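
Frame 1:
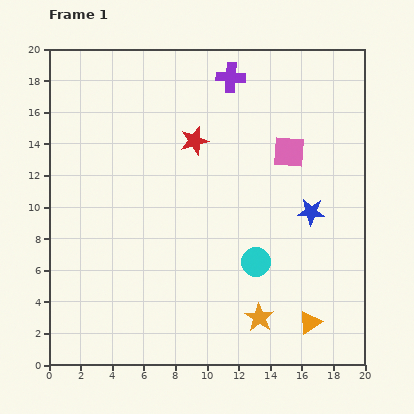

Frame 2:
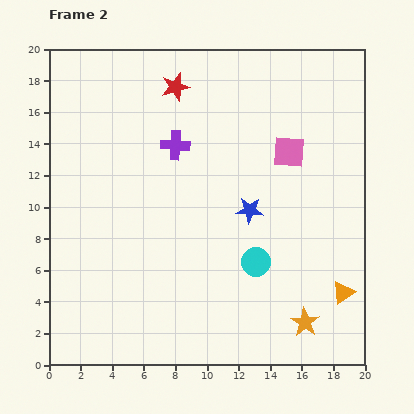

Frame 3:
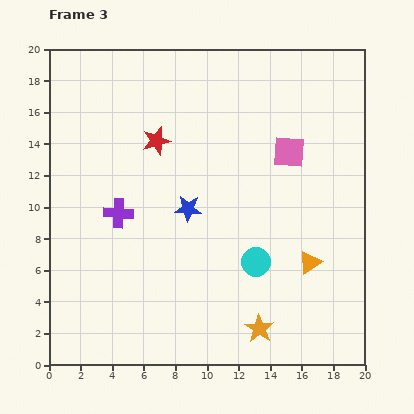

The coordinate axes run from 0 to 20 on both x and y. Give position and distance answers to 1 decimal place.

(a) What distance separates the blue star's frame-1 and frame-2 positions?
3.9

The blue star moved from (16.6, 9.7) to (12.7, 9.8), a distance of √(3.9² + 0.1²) ≈ 3.9.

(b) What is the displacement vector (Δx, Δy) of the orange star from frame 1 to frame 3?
(0.0, -0.7)

The orange star was at (13.3, 3.0) in frame 1 and (13.3, 2.3) in frame 3.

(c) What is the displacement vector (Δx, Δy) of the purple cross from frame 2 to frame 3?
(-3.6, -4.3)

The purple cross was at (8.0, 13.9) in frame 2 and (4.4, 9.6) in frame 3.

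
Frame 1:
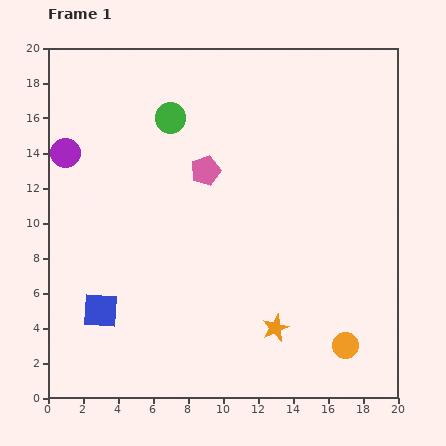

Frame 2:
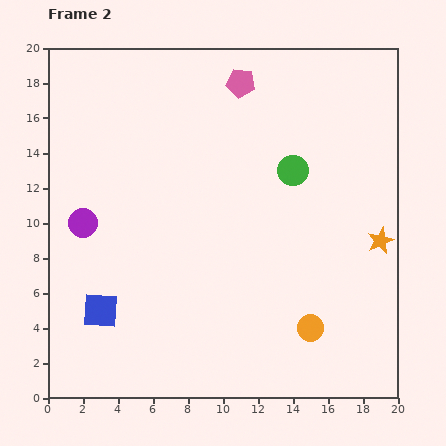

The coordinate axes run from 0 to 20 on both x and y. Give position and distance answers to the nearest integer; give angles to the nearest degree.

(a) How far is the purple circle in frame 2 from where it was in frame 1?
4

The purple circle moved from (1, 14) to (2, 10), a distance of √(1² + 4²) ≈ 4.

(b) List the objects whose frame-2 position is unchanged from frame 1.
the blue square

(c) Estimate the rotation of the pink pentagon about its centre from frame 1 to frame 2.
27° clockwise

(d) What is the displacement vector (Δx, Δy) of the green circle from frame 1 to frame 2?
(7, -3)

The green circle was at (7, 16) in frame 1 and (14, 13) in frame 2.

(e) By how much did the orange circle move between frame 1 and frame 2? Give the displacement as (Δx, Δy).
(-2, 1)

The orange circle was at (17, 3) in frame 1 and (15, 4) in frame 2.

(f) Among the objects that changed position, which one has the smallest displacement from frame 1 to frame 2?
the orange circle

(moved 2)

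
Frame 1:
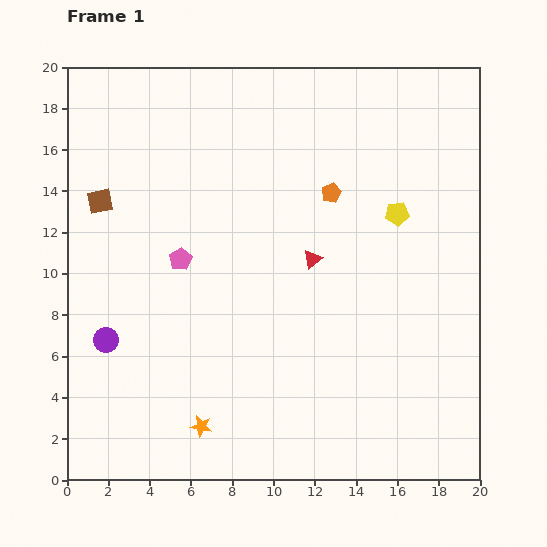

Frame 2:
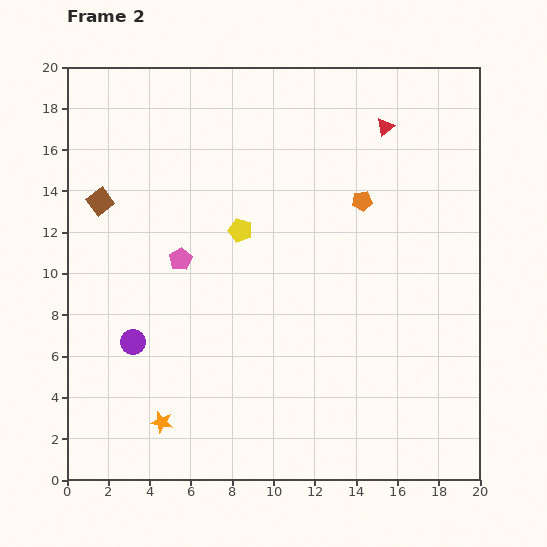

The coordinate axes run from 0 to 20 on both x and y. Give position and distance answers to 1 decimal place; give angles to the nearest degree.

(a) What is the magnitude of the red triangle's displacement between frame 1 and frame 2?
7.3

The red triangle moved from (11.9, 10.7) to (15.4, 17.1), a distance of √(3.5² + 6.4²) ≈ 7.3.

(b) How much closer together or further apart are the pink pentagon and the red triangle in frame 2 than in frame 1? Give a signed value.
+5.4

Distance in frame 1: 6.4. Distance in frame 2: 11.8.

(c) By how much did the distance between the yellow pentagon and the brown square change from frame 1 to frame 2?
-7.5

Distance in frame 1: 14.4. Distance in frame 2: 6.9.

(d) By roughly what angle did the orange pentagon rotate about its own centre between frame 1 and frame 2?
16° clockwise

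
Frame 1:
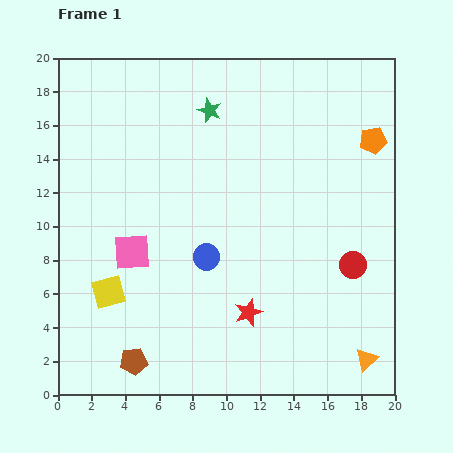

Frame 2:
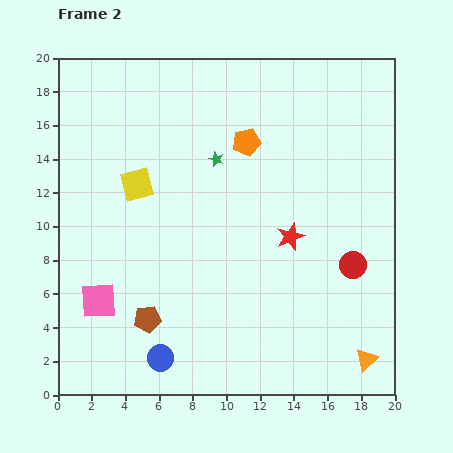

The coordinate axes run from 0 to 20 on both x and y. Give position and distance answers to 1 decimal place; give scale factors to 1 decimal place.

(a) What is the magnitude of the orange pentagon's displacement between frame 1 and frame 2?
7.5

The orange pentagon moved from (18.7, 15.1) to (11.2, 15.0), a distance of √(7.5² + 0.1²) ≈ 7.5.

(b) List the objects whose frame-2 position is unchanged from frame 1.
the orange triangle, the red circle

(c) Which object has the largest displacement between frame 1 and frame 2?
the orange pentagon

(moved 7.5; next 6.6)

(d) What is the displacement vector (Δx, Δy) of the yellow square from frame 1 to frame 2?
(1.7, 6.4)

The yellow square was at (3.0, 6.1) in frame 1 and (4.7, 12.5) in frame 2.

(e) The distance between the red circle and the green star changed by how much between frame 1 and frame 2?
-2.2

Distance in frame 1: 12.5. Distance in frame 2: 10.3.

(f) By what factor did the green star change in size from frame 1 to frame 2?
0.6×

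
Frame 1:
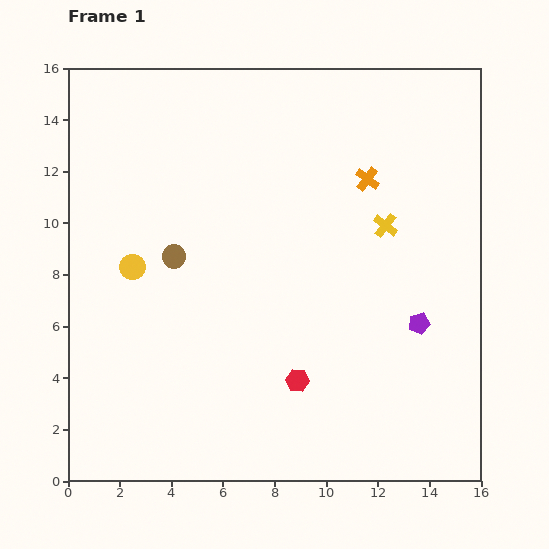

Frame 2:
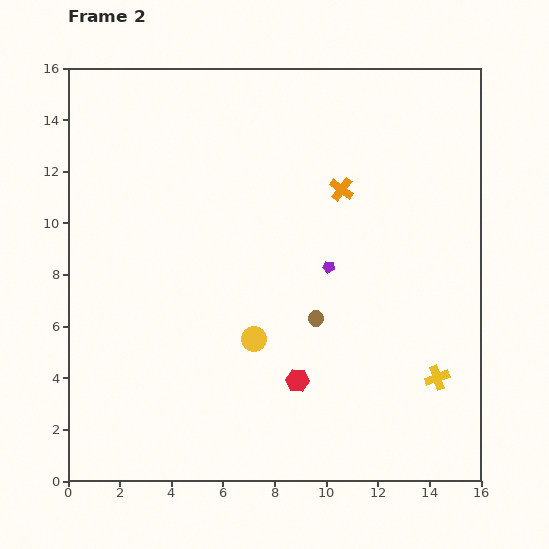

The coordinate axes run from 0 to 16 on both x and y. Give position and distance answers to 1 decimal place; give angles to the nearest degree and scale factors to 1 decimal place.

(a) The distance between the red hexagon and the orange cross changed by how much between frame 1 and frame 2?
-0.7

Distance in frame 1: 8.3. Distance in frame 2: 7.6.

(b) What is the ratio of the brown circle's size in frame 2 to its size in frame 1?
0.7×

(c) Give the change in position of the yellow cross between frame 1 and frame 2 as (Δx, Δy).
(2.0, -5.9)

The yellow cross was at (12.3, 9.9) in frame 1 and (14.3, 4.0) in frame 2.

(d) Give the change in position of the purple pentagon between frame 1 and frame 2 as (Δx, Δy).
(-3.5, 2.2)

The purple pentagon was at (13.6, 6.1) in frame 1 and (10.1, 8.3) in frame 2.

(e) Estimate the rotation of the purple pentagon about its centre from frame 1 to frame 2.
23° clockwise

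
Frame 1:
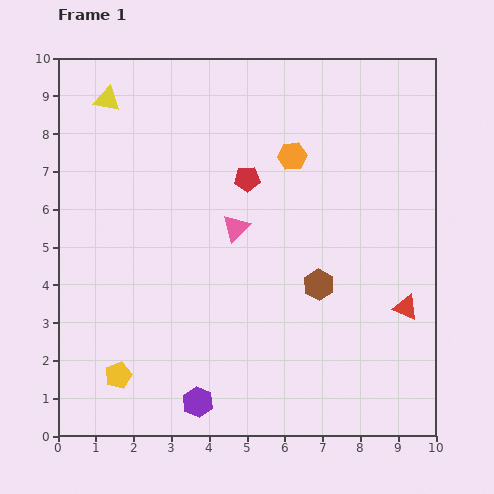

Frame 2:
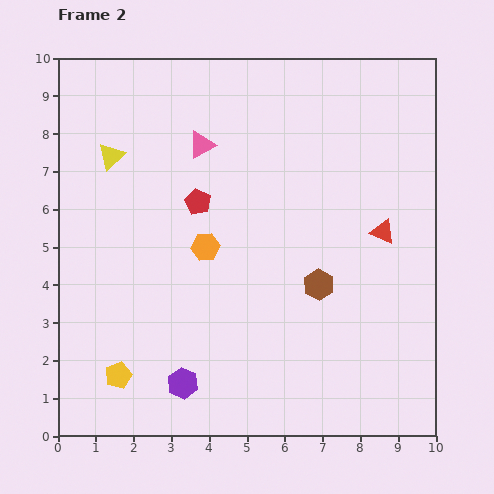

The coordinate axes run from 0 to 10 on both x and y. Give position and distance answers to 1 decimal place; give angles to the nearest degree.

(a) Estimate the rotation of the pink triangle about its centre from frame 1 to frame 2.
16° clockwise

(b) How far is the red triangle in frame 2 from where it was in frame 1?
2.1

The red triangle moved from (9.2, 3.4) to (8.6, 5.4), a distance of √(0.6² + 2.0²) ≈ 2.1.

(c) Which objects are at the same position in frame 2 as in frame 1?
the brown hexagon, the yellow pentagon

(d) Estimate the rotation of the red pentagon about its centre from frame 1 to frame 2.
29° clockwise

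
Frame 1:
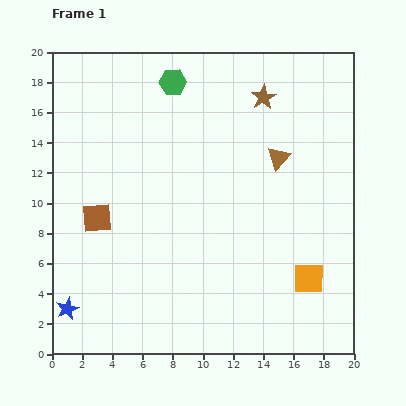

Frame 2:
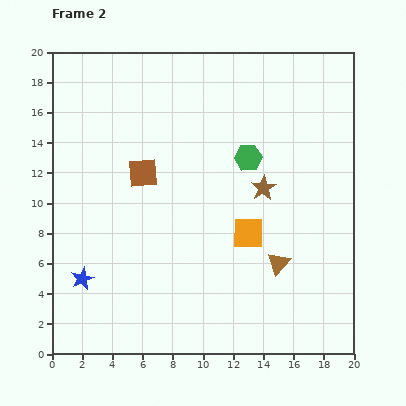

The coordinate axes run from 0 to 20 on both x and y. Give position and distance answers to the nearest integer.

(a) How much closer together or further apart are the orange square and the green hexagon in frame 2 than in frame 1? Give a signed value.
-11

Distance in frame 1: 16. Distance in frame 2: 5.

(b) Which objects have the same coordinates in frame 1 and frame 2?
none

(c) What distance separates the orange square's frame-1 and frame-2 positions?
5

The orange square moved from (17, 5) to (13, 8), a distance of √(4² + 3²) ≈ 5.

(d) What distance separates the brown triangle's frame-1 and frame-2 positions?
7

The brown triangle moved from (15, 13) to (15, 6), a distance of √(0² + 7²) ≈ 7.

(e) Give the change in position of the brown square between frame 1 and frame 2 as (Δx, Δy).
(3, 3)

The brown square was at (3, 9) in frame 1 and (6, 12) in frame 2.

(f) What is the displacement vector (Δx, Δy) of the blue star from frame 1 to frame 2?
(1, 2)

The blue star was at (1, 3) in frame 1 and (2, 5) in frame 2.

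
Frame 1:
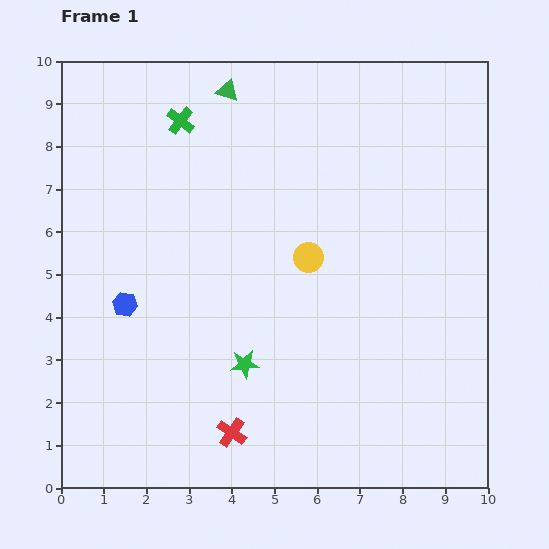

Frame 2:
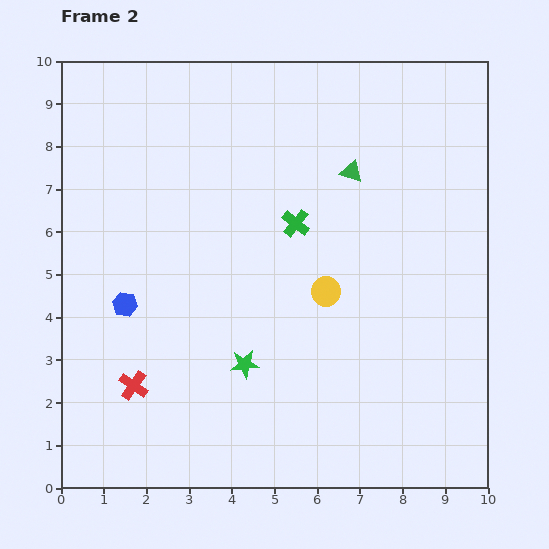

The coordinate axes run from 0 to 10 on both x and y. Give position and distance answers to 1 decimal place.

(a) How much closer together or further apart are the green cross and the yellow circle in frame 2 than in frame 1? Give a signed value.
-2.7

Distance in frame 1: 4.4. Distance in frame 2: 1.7.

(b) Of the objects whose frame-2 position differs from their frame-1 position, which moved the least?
the yellow circle

(moved 0.9)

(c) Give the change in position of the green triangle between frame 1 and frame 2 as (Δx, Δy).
(2.9, -1.9)

The green triangle was at (3.9, 9.3) in frame 1 and (6.8, 7.4) in frame 2.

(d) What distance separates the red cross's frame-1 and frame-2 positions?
2.5

The red cross moved from (4.0, 1.3) to (1.7, 2.4), a distance of √(2.3² + 1.1²) ≈ 2.5.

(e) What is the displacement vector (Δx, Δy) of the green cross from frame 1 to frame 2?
(2.7, -2.4)

The green cross was at (2.8, 8.6) in frame 1 and (5.5, 6.2) in frame 2.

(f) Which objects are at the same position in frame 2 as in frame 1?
the green star, the blue hexagon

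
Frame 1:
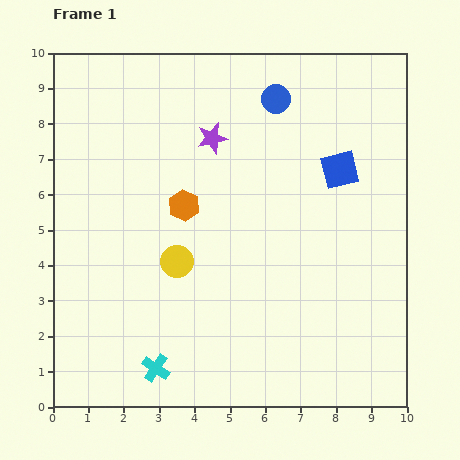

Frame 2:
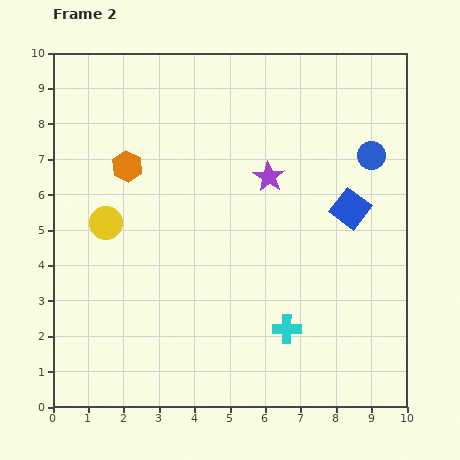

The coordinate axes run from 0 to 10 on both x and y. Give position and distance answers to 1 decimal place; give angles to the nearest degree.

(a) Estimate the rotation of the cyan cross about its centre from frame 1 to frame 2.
33° counter-clockwise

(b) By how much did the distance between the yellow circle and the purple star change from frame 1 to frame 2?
+1.2

Distance in frame 1: 3.6. Distance in frame 2: 4.8.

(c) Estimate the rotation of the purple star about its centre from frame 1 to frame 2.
26° counter-clockwise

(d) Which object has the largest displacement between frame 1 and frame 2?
the cyan cross

(moved 3.9; next 3.1)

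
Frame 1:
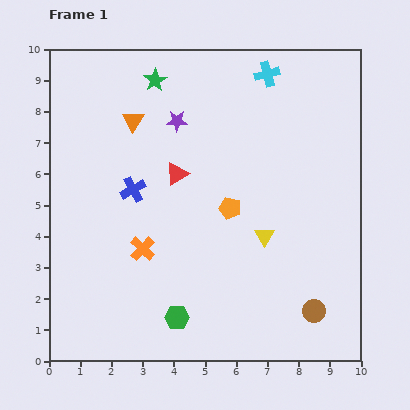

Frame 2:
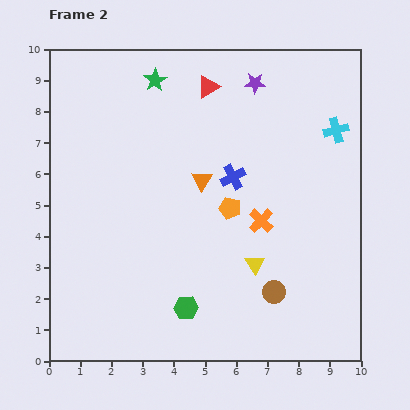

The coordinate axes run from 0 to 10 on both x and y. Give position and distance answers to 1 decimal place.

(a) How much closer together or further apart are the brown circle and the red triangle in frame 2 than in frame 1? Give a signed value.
+0.7

Distance in frame 1: 6.2. Distance in frame 2: 6.9.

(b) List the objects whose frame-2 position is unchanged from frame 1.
the green star, the orange pentagon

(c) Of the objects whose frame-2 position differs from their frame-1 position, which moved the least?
the green hexagon

(moved 0.4)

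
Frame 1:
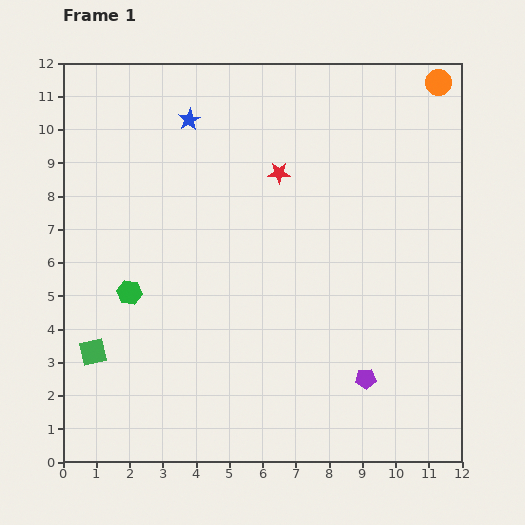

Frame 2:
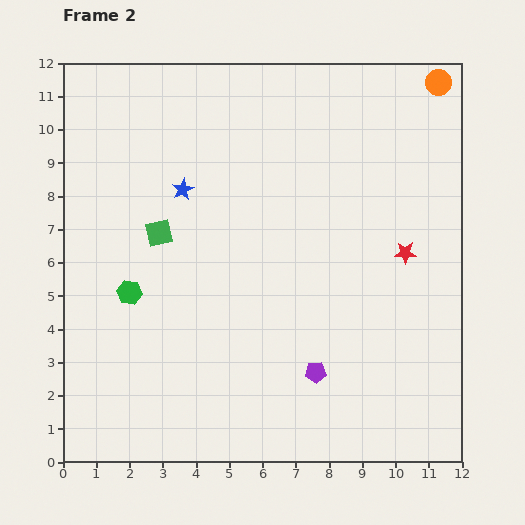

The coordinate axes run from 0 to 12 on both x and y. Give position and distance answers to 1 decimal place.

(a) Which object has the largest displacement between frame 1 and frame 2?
the red star

(moved 4.5; next 4.1)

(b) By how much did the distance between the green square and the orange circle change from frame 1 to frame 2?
-3.7

Distance in frame 1: 13.2. Distance in frame 2: 9.5.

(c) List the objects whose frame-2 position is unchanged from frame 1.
the green hexagon, the orange circle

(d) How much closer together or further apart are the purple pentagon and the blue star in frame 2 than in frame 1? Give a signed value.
-2.6

Distance in frame 1: 9.4. Distance in frame 2: 6.8.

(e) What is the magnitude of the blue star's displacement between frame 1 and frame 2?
2.1

The blue star moved from (3.8, 10.3) to (3.6, 8.2), a distance of √(0.2² + 2.1²) ≈ 2.1.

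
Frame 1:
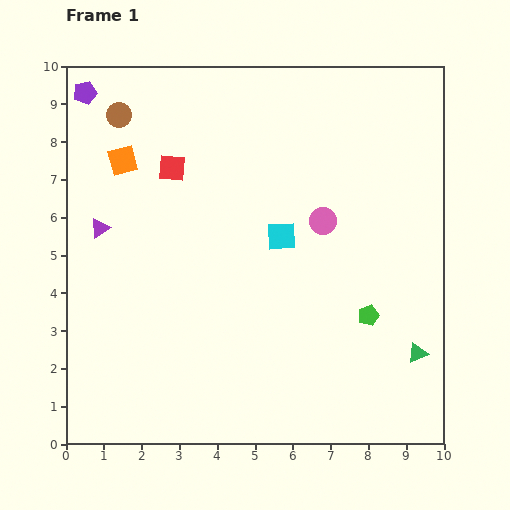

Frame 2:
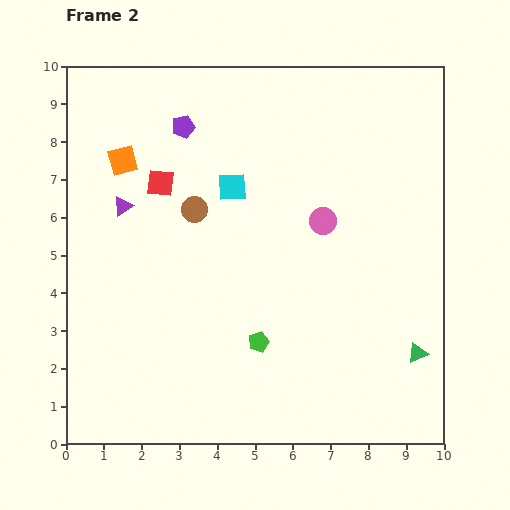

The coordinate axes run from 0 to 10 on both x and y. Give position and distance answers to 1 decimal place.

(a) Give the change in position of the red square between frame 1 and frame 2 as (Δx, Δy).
(-0.3, -0.4)

The red square was at (2.8, 7.3) in frame 1 and (2.5, 6.9) in frame 2.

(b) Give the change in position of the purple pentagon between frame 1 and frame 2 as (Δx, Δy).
(2.6, -0.9)

The purple pentagon was at (0.5, 9.3) in frame 1 and (3.1, 8.4) in frame 2.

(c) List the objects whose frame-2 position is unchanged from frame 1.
the pink circle, the green triangle, the orange square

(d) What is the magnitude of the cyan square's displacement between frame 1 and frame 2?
1.8

The cyan square moved from (5.7, 5.5) to (4.4, 6.8), a distance of √(1.3² + 1.3²) ≈ 1.8.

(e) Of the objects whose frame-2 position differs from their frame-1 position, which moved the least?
the red square

(moved 0.5)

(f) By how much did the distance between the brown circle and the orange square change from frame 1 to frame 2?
+1.1

Distance in frame 1: 1.2. Distance in frame 2: 2.3.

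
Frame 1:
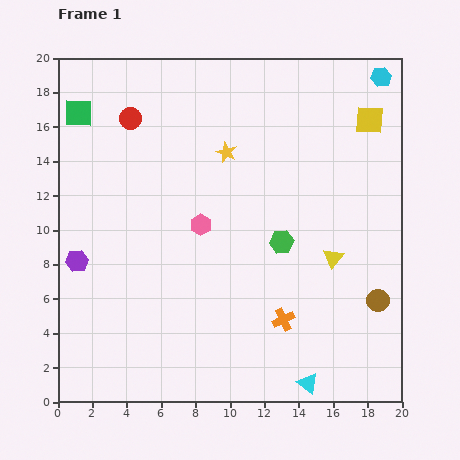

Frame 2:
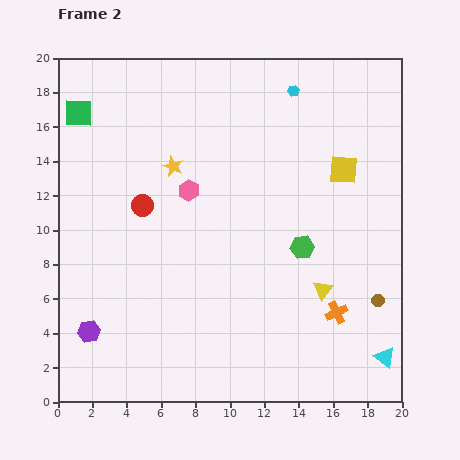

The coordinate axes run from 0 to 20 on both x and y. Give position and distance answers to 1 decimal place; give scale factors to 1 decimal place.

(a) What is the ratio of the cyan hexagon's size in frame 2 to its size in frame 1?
0.6×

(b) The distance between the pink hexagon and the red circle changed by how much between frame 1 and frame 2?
-4.6

Distance in frame 1: 7.4. Distance in frame 2: 2.8.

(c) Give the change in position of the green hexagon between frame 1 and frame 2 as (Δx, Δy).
(1.2, -0.3)

The green hexagon was at (13.0, 9.3) in frame 1 and (14.2, 9.0) in frame 2.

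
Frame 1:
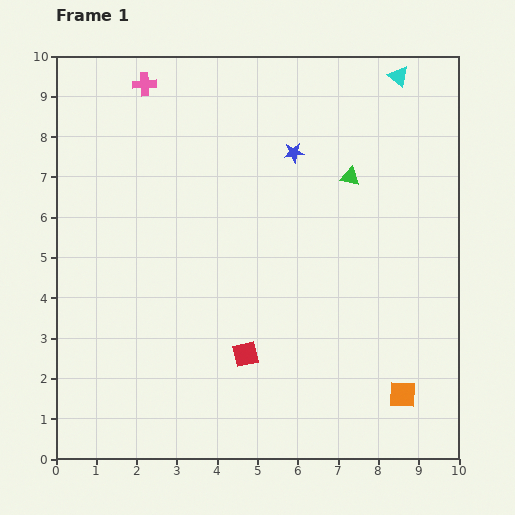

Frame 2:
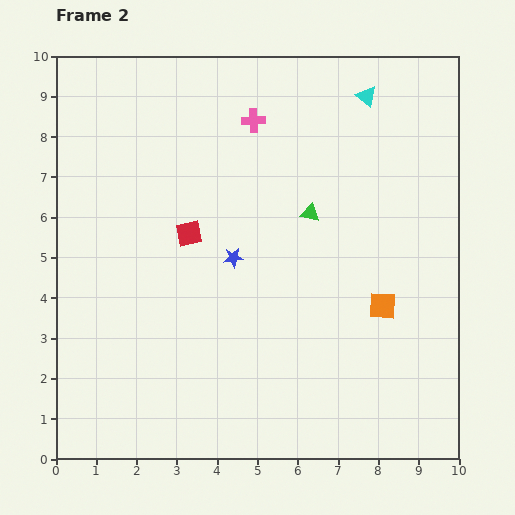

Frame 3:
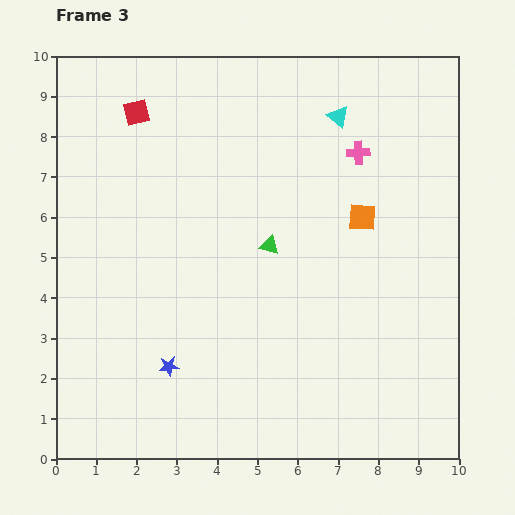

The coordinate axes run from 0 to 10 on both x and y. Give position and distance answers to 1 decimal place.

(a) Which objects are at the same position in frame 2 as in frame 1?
none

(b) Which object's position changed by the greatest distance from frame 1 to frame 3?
the red square

(moved 6.6; next 6.1)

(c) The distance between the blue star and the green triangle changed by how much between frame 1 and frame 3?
+2.4

Distance in frame 1: 1.5. Distance in frame 3: 3.9.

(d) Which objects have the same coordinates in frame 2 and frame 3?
none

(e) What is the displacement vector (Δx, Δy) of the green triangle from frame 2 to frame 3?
(-1.0, -0.8)

The green triangle was at (6.3, 6.1) in frame 2 and (5.3, 5.3) in frame 3.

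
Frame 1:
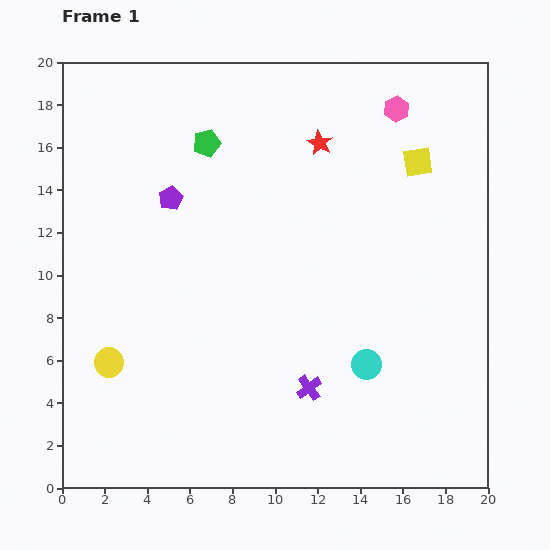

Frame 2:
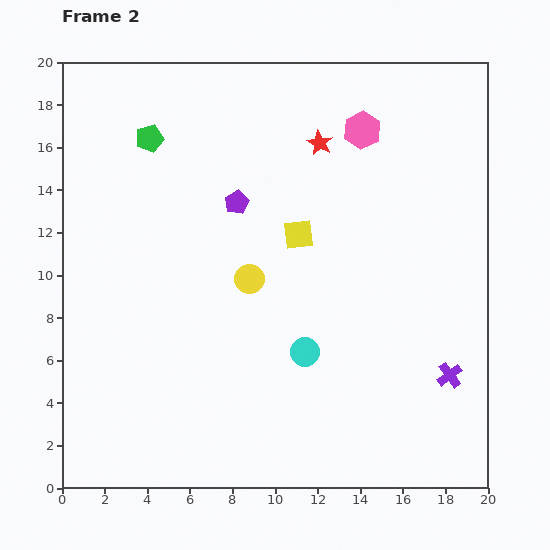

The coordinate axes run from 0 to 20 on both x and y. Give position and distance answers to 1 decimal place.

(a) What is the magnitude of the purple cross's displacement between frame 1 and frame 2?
6.6

The purple cross moved from (11.6, 4.7) to (18.2, 5.3), a distance of √(6.6² + 0.6²) ≈ 6.6.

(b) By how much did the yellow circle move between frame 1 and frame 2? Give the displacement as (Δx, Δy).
(6.6, 3.9)

The yellow circle was at (2.2, 5.9) in frame 1 and (8.8, 9.8) in frame 2.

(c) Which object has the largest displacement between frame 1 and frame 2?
the yellow circle

(moved 7.7; next 6.6)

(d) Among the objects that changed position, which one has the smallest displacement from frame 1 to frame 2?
the pink hexagon

(moved 1.9)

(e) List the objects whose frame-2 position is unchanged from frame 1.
the red star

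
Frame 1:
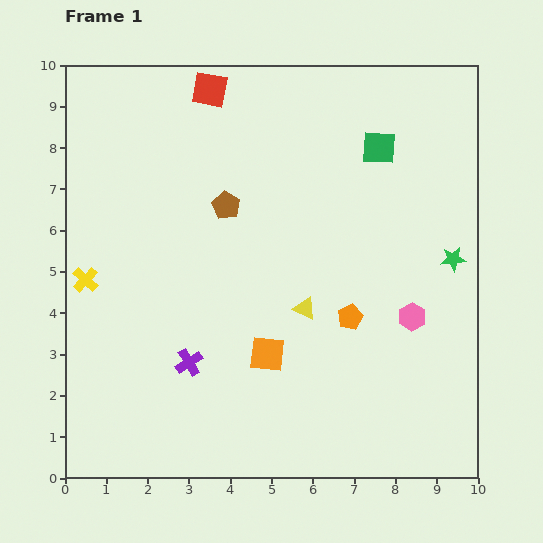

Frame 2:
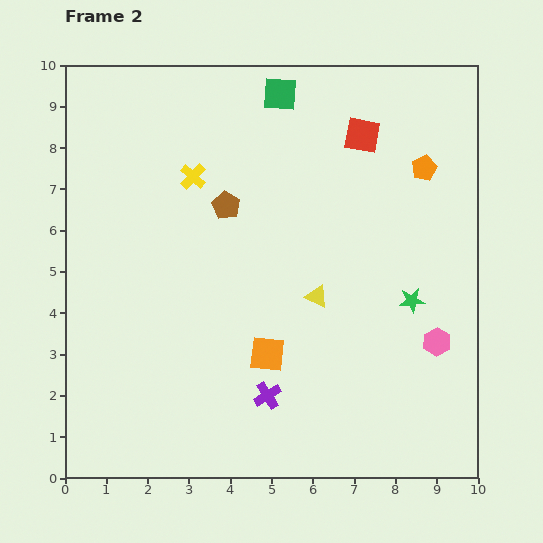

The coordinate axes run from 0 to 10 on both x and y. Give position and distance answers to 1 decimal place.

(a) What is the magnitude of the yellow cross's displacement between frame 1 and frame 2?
3.6

The yellow cross moved from (0.5, 4.8) to (3.1, 7.3), a distance of √(2.6² + 2.5²) ≈ 3.6.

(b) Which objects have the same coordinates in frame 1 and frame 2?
the orange square, the brown pentagon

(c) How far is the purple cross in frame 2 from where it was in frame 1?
2.1

The purple cross moved from (3.0, 2.8) to (4.9, 2.0), a distance of √(1.9² + 0.8²) ≈ 2.1.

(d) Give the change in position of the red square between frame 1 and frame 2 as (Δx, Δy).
(3.7, -1.1)

The red square was at (3.5, 9.4) in frame 1 and (7.2, 8.3) in frame 2.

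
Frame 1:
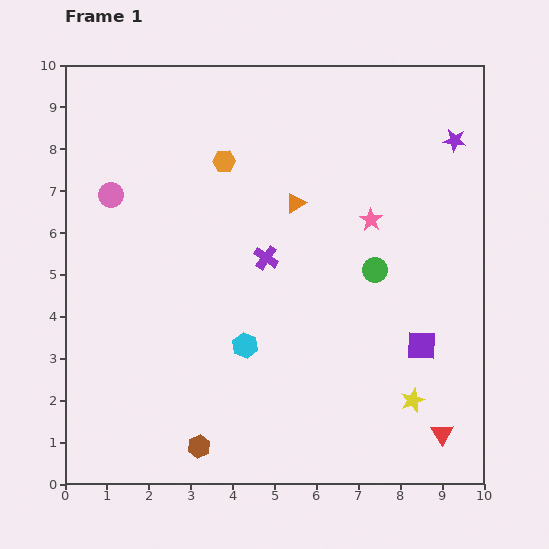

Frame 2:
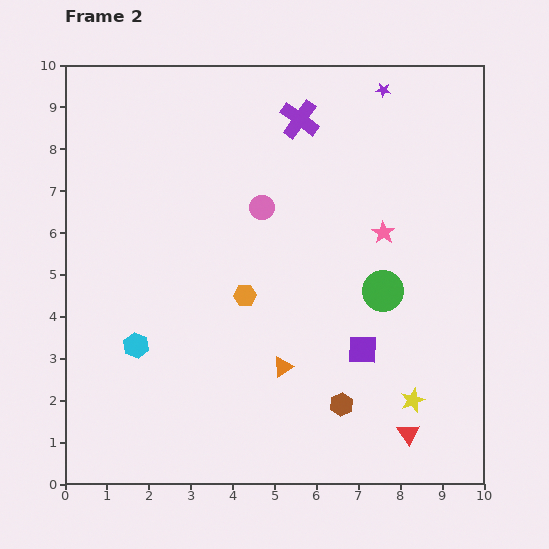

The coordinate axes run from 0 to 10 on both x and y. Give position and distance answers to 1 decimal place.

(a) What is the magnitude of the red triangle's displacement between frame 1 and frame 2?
0.8

The red triangle moved from (9.0, 1.2) to (8.2, 1.2), a distance of √(0.8² + 0.0²) ≈ 0.8.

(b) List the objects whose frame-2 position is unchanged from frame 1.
the yellow star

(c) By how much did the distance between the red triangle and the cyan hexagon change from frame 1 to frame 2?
+1.7

Distance in frame 1: 5.1. Distance in frame 2: 6.8.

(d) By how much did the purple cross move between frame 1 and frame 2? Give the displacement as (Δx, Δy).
(0.8, 3.3)

The purple cross was at (4.8, 5.4) in frame 1 and (5.6, 8.7) in frame 2.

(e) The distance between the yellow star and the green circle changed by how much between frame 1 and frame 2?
-0.5

Distance in frame 1: 3.2. Distance in frame 2: 2.7.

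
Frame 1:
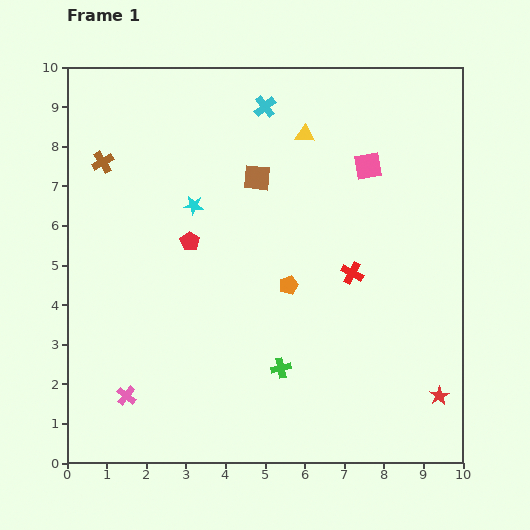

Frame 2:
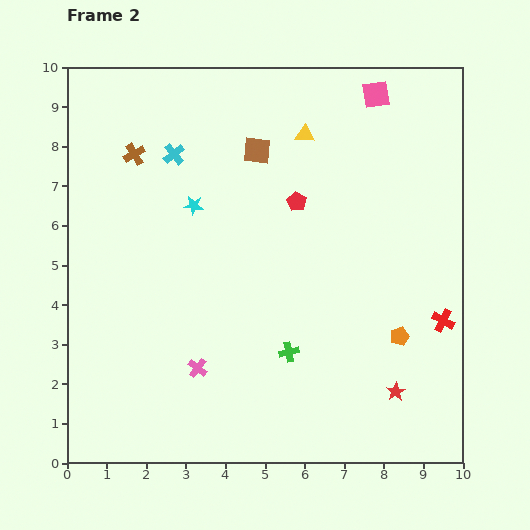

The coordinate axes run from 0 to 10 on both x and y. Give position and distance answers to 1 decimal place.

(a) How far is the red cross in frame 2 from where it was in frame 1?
2.6

The red cross moved from (7.2, 4.8) to (9.5, 3.6), a distance of √(2.3² + 1.2²) ≈ 2.6.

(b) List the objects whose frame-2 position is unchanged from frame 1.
the yellow triangle, the cyan star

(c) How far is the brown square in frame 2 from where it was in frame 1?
0.7

The brown square moved from (4.8, 7.2) to (4.8, 7.9), a distance of √(0.0² + 0.7²) ≈ 0.7.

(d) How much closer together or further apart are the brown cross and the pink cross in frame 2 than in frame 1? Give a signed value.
-0.3

Distance in frame 1: 5.9. Distance in frame 2: 5.6.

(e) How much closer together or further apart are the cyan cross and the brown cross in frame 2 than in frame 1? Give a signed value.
-3.3

Distance in frame 1: 4.3. Distance in frame 2: 1.0.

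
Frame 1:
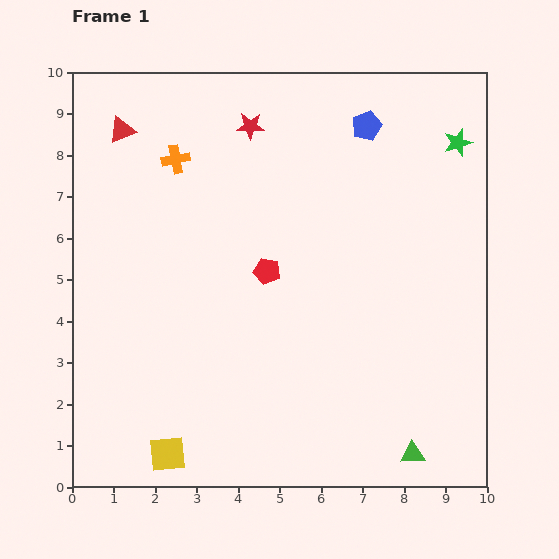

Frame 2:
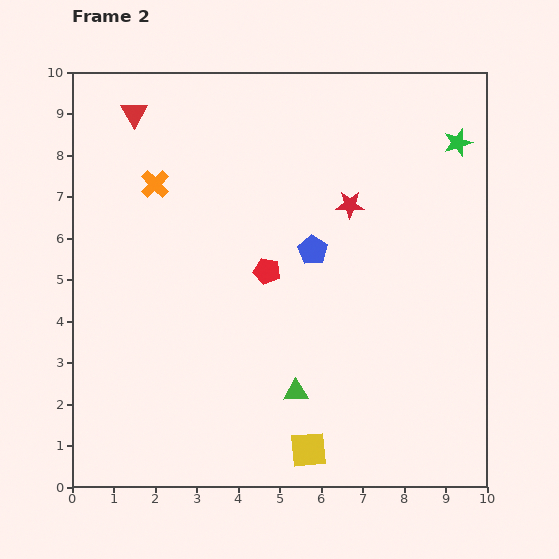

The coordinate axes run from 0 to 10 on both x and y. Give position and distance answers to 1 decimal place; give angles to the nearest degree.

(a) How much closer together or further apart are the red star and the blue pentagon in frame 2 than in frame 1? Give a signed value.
-1.4

Distance in frame 1: 2.8. Distance in frame 2: 1.4.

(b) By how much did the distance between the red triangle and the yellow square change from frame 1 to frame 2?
+1.2

Distance in frame 1: 7.9. Distance in frame 2: 9.1.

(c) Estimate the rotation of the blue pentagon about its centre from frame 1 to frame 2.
16° counter-clockwise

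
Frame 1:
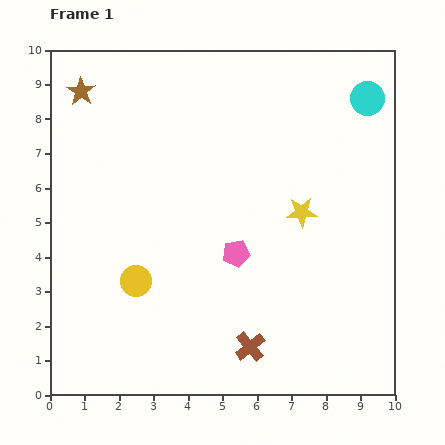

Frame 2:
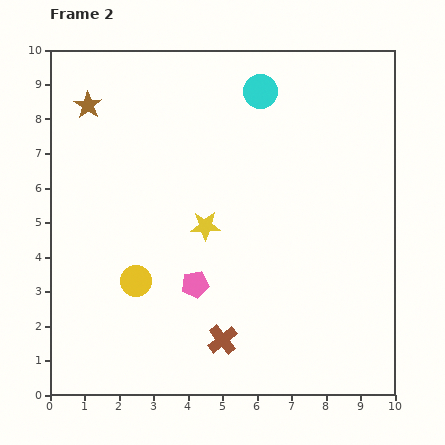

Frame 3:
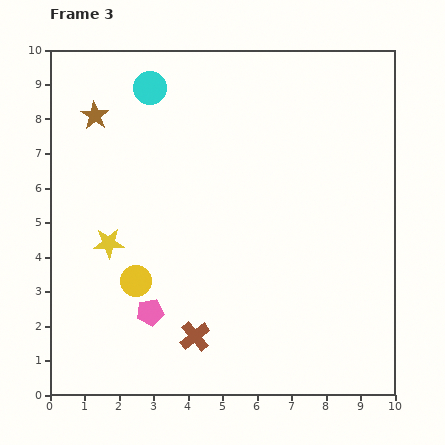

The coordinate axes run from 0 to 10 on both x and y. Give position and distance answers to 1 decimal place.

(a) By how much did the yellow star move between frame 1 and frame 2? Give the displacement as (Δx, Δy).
(-2.8, -0.4)

The yellow star was at (7.3, 5.3) in frame 1 and (4.5, 4.9) in frame 2.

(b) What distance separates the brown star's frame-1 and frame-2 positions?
0.4

The brown star moved from (0.9, 8.8) to (1.1, 8.4), a distance of √(0.2² + 0.4²) ≈ 0.4.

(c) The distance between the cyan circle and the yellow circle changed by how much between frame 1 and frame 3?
-2.9

Distance in frame 1: 8.5. Distance in frame 3: 5.6.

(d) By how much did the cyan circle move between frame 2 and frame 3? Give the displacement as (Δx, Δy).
(-3.2, 0.1)

The cyan circle was at (6.1, 8.8) in frame 2 and (2.9, 8.9) in frame 3.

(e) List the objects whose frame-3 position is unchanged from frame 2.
the yellow circle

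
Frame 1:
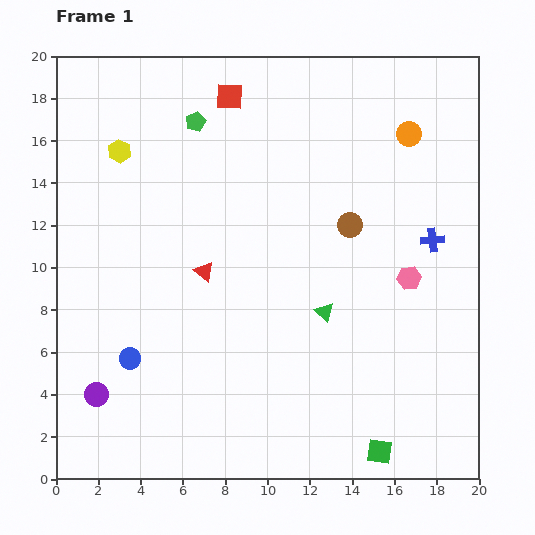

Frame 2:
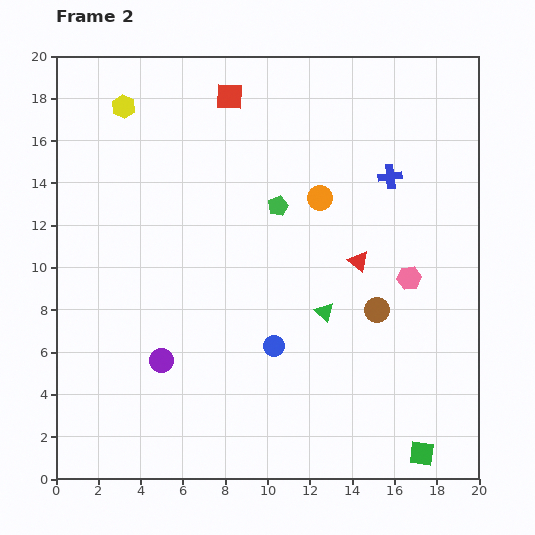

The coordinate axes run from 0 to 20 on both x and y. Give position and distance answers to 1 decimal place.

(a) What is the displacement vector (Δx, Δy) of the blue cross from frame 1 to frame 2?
(-2.0, 3.0)

The blue cross was at (17.8, 11.3) in frame 1 and (15.8, 14.3) in frame 2.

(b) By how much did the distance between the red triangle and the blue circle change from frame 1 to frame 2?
+0.3

Distance in frame 1: 5.4. Distance in frame 2: 5.7.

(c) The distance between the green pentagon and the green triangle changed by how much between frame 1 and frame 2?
-5.4

Distance in frame 1: 10.9. Distance in frame 2: 5.5.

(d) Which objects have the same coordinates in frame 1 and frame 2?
the red square, the pink hexagon, the green triangle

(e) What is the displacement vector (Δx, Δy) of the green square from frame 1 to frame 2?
(2.0, -0.1)

The green square was at (15.3, 1.3) in frame 1 and (17.3, 1.2) in frame 2.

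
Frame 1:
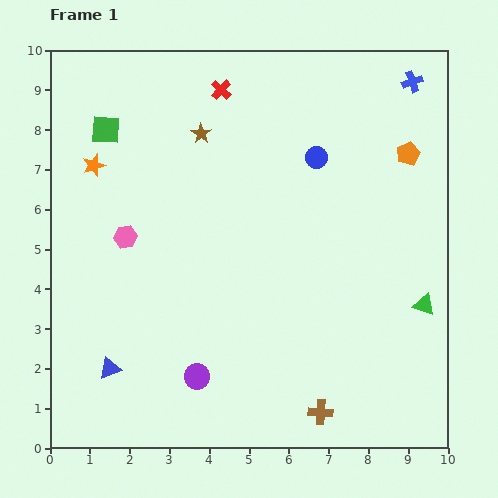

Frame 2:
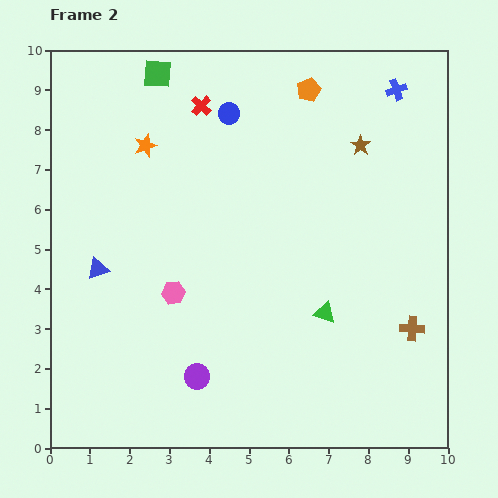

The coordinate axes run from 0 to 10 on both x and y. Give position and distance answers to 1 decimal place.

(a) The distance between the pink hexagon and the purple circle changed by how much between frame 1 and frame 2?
-1.7

Distance in frame 1: 3.9. Distance in frame 2: 2.2.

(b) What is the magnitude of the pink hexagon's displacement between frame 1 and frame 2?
1.8

The pink hexagon moved from (1.9, 5.3) to (3.1, 3.9), a distance of √(1.2² + 1.4²) ≈ 1.8.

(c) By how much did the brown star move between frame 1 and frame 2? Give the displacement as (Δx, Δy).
(4.0, -0.3)

The brown star was at (3.8, 7.9) in frame 1 and (7.8, 7.6) in frame 2.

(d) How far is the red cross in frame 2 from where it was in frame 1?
0.6

The red cross moved from (4.3, 9.0) to (3.8, 8.6), a distance of √(0.5² + 0.4²) ≈ 0.6.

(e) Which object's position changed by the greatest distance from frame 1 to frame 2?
the brown star

(moved 4.0; next 3.1)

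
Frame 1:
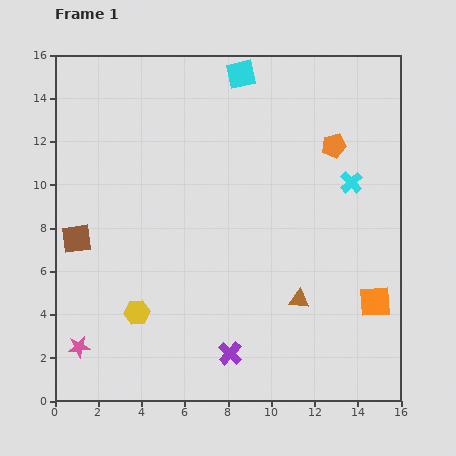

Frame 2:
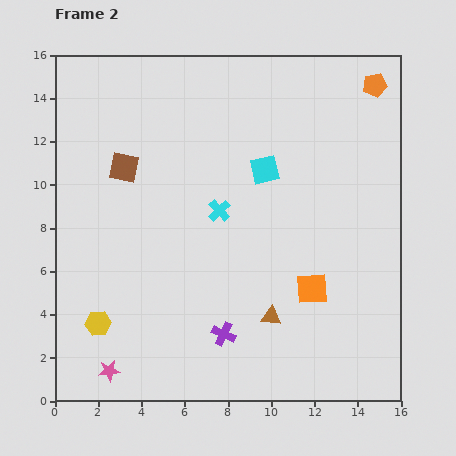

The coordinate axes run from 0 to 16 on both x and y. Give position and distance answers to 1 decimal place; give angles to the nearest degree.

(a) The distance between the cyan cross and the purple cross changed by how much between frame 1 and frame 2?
-4.0

Distance in frame 1: 9.7. Distance in frame 2: 5.7.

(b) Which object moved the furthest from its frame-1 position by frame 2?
the cyan cross

(moved 6.2; next 4.5)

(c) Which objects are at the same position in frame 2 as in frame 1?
none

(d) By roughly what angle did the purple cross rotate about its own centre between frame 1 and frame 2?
18° counter-clockwise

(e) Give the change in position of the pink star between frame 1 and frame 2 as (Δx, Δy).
(1.4, -1.1)

The pink star was at (1.1, 2.5) in frame 1 and (2.5, 1.4) in frame 2.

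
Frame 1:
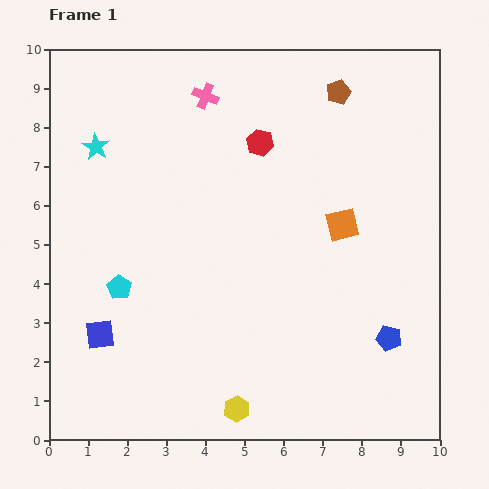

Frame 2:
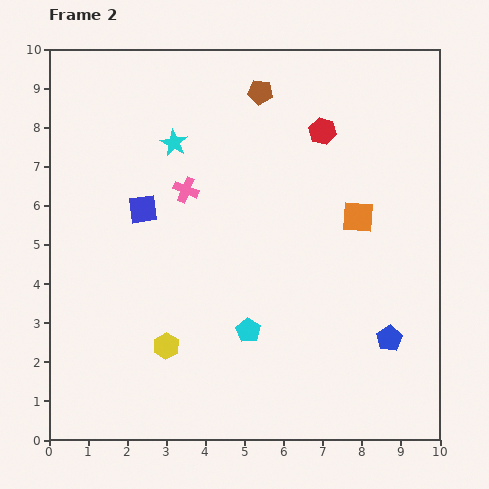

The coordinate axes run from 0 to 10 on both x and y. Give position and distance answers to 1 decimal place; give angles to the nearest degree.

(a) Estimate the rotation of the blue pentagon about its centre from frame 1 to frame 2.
27° clockwise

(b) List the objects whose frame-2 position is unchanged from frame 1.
the blue pentagon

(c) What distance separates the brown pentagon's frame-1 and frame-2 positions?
2.0

The brown pentagon moved from (7.4, 8.9) to (5.4, 8.9), a distance of √(2.0² + 0.0²) ≈ 2.0.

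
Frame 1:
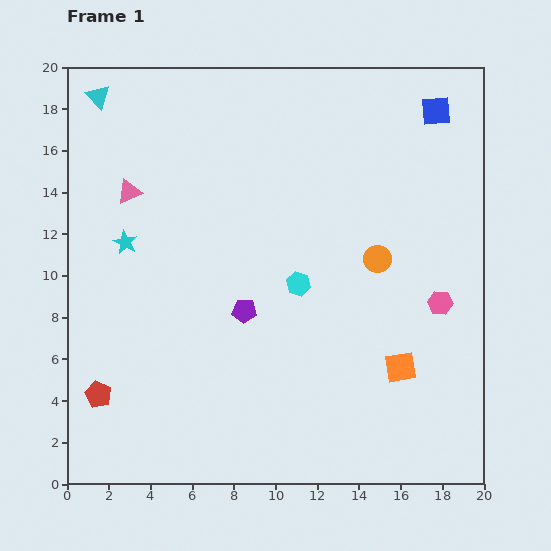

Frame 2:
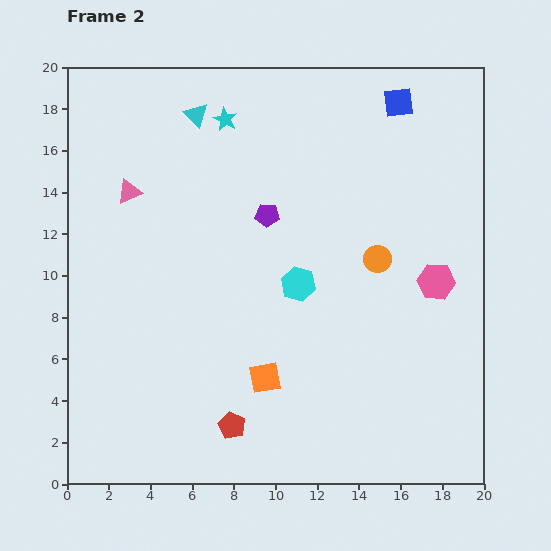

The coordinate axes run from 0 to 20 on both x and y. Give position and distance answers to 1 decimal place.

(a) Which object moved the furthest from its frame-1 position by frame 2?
the cyan star

(moved 7.6; next 6.6)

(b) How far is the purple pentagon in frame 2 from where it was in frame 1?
4.7

The purple pentagon moved from (8.5, 8.3) to (9.6, 12.9), a distance of √(1.1² + 4.6²) ≈ 4.7.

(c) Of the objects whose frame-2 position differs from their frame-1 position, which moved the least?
the pink hexagon

(moved 1.0)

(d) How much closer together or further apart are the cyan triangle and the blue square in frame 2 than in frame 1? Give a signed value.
-6.5

Distance in frame 1: 16.2. Distance in frame 2: 9.7.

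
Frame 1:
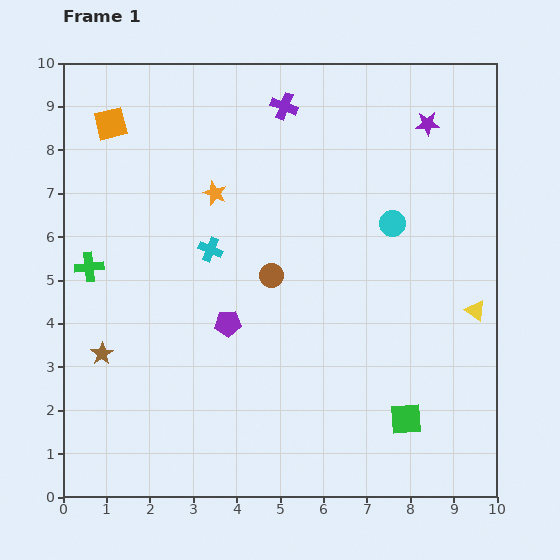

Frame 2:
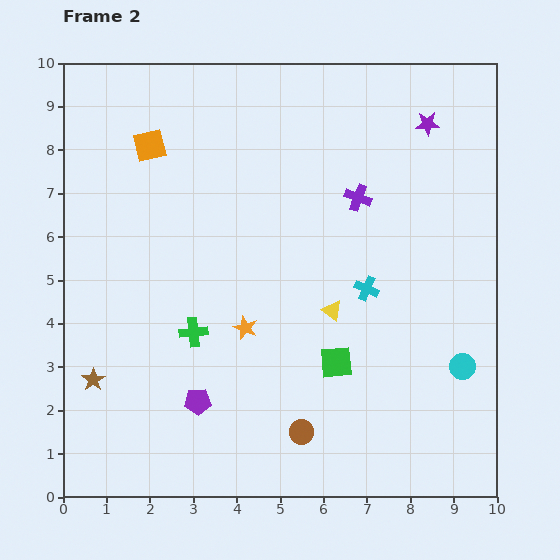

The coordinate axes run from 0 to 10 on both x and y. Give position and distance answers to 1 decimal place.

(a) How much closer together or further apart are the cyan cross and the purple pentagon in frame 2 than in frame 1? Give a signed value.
+3.0

Distance in frame 1: 1.7. Distance in frame 2: 4.7.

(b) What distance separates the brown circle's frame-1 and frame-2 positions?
3.7

The brown circle moved from (4.8, 5.1) to (5.5, 1.5), a distance of √(0.7² + 3.6²) ≈ 3.7.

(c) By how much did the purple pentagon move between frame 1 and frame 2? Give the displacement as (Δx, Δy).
(-0.7, -1.8)

The purple pentagon was at (3.8, 4.0) in frame 1 and (3.1, 2.2) in frame 2.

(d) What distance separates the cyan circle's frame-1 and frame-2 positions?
3.7

The cyan circle moved from (7.6, 6.3) to (9.2, 3.0), a distance of √(1.6² + 3.3²) ≈ 3.7.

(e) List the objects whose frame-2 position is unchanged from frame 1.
the purple star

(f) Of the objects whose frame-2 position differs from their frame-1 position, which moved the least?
the brown star

(moved 0.6)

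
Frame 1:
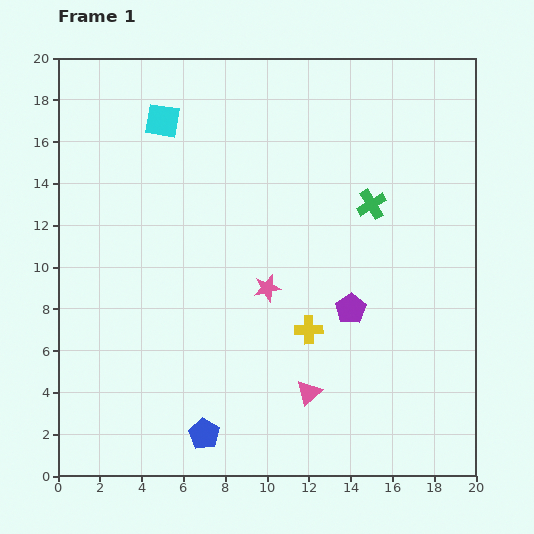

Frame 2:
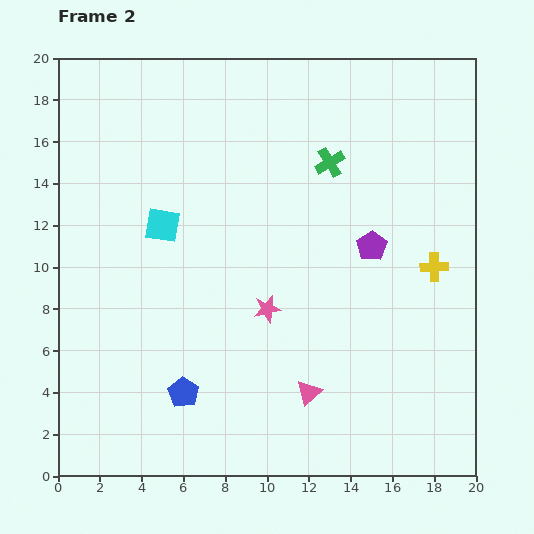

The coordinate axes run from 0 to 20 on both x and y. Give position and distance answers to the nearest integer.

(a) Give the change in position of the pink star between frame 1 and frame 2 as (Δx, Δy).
(0, -1)

The pink star was at (10, 9) in frame 1 and (10, 8) in frame 2.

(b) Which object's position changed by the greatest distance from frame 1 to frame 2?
the yellow cross

(moved 7; next 5)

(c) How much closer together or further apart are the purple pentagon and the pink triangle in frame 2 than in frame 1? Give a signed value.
+4

Distance in frame 1: 4. Distance in frame 2: 8.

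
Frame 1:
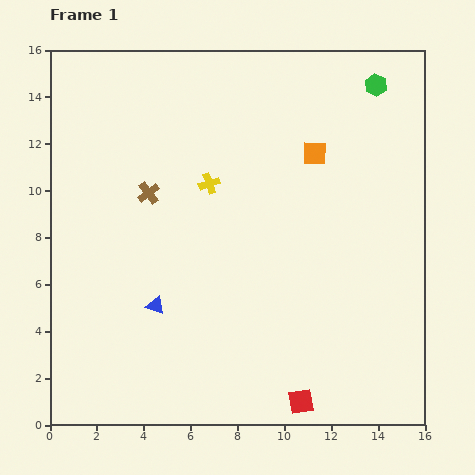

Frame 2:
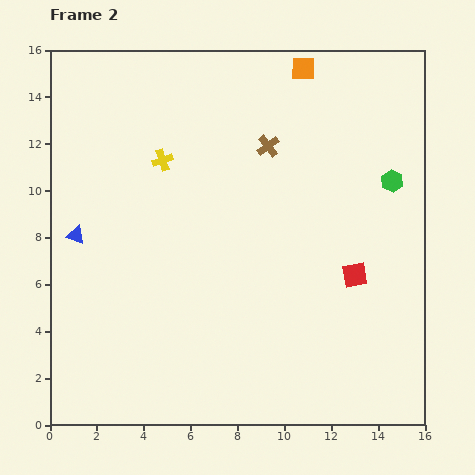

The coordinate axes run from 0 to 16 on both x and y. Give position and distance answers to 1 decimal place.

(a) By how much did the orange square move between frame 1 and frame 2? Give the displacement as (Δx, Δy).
(-0.5, 3.6)

The orange square was at (11.3, 11.6) in frame 1 and (10.8, 15.2) in frame 2.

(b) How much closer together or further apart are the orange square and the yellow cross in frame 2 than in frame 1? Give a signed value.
+2.5

Distance in frame 1: 4.7. Distance in frame 2: 7.2.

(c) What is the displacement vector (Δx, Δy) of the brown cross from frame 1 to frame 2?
(5.1, 2.0)

The brown cross was at (4.2, 9.9) in frame 1 and (9.3, 11.9) in frame 2.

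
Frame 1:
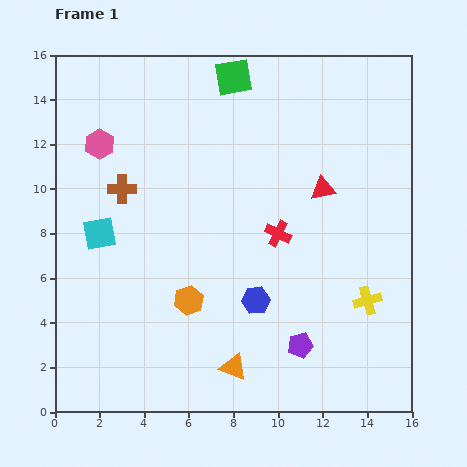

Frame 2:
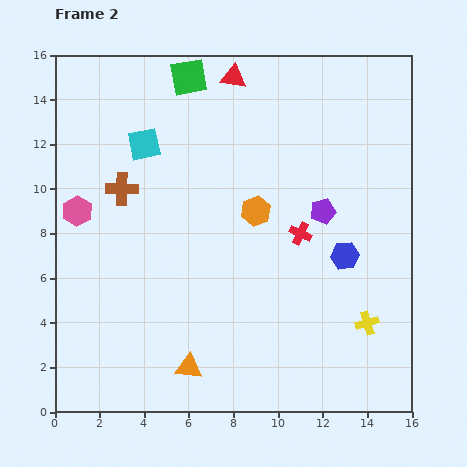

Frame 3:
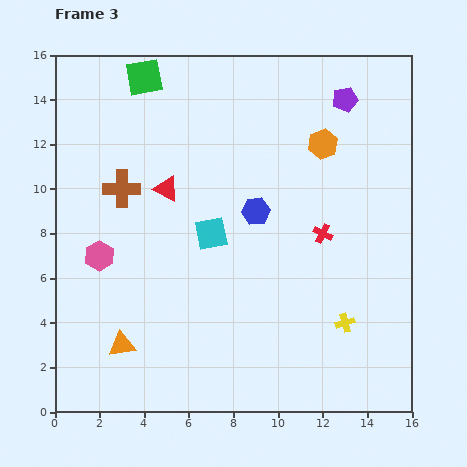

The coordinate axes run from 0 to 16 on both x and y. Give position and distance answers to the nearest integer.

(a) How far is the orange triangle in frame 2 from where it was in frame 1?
2

The orange triangle moved from (8, 2) to (6, 2), a distance of √(2² + 0²) ≈ 2.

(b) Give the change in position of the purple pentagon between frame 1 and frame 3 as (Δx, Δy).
(2, 11)

The purple pentagon was at (11, 3) in frame 1 and (13, 14) in frame 3.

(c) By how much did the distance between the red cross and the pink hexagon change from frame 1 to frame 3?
+1

Distance in frame 1: 9. Distance in frame 3: 10.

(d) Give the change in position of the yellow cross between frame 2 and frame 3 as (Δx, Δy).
(-1, 0)

The yellow cross was at (14, 4) in frame 2 and (13, 4) in frame 3.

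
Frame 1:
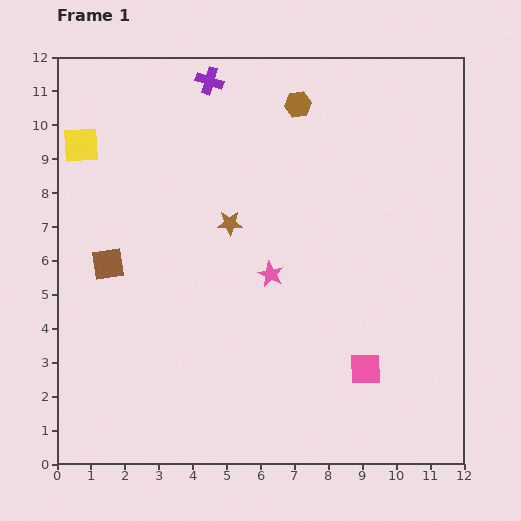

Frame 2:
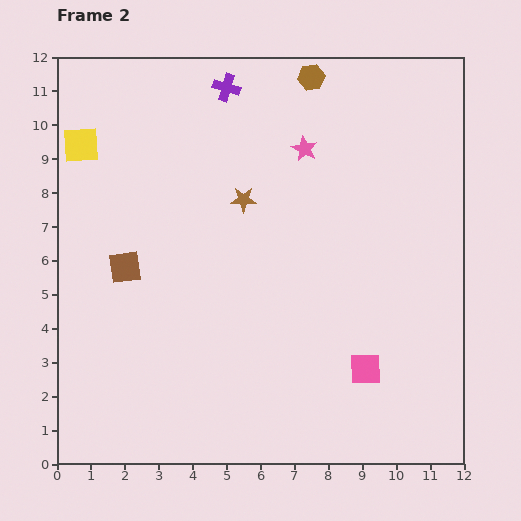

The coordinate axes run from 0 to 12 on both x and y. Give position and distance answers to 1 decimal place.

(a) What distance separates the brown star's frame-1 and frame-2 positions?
0.8

The brown star moved from (5.1, 7.1) to (5.5, 7.8), a distance of √(0.4² + 0.7²) ≈ 0.8.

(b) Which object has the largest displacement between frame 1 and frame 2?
the pink star

(moved 3.8; next 0.9)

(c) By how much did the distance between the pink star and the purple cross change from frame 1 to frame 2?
-3.1

Distance in frame 1: 6.0. Distance in frame 2: 2.9.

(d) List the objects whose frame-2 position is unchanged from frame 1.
the pink square, the yellow square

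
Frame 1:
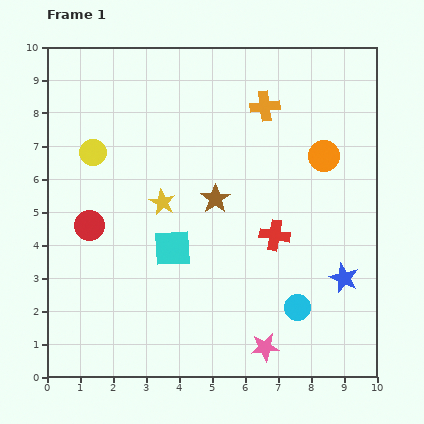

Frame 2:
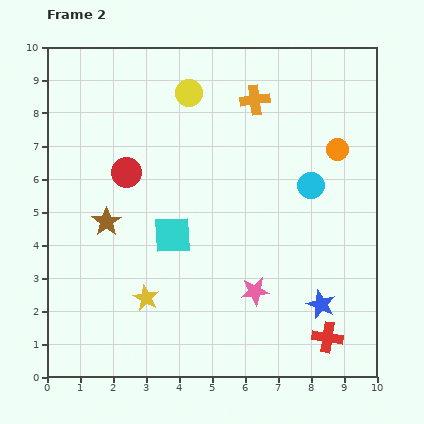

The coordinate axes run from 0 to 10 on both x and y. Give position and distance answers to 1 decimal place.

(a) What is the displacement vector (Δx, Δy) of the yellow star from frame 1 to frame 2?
(-0.5, -2.9)

The yellow star was at (3.5, 5.3) in frame 1 and (3.0, 2.4) in frame 2.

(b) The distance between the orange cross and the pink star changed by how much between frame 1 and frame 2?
-1.5

Distance in frame 1: 7.3. Distance in frame 2: 5.8.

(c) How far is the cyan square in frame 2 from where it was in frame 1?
0.4

The cyan square moved from (3.8, 3.9) to (3.8, 4.3), a distance of √(0.0² + 0.4²) ≈ 0.4.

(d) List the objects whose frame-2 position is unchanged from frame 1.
none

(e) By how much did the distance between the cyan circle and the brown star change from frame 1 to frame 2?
+2.2

Distance in frame 1: 4.1. Distance in frame 2: 6.3.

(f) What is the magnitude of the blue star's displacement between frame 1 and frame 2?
1.1

The blue star moved from (9.0, 3.0) to (8.3, 2.2), a distance of √(0.7² + 0.8²) ≈ 1.1.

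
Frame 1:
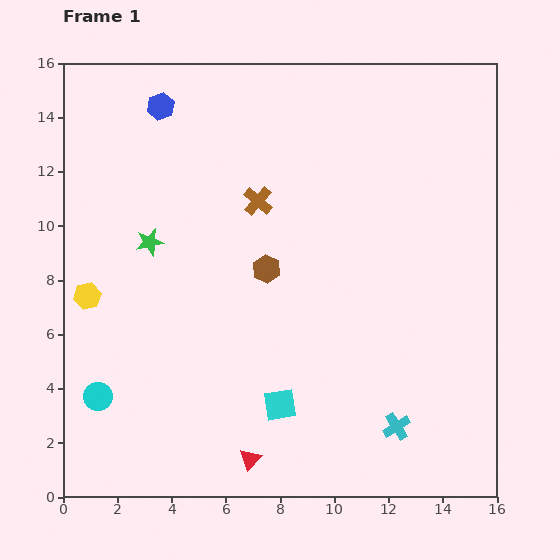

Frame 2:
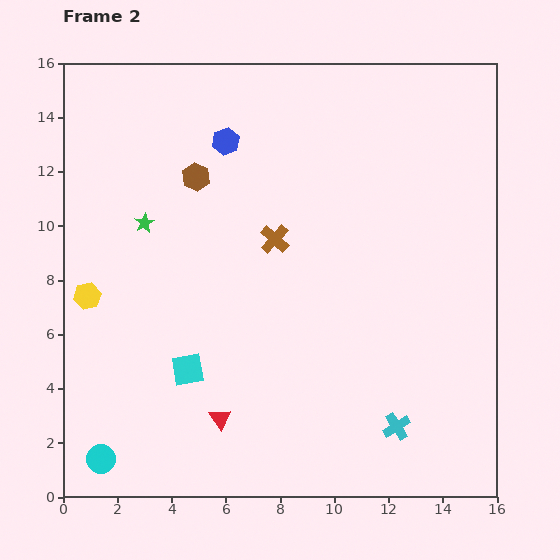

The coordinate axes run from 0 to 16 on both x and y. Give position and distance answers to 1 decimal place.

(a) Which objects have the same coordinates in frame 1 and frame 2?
the cyan cross, the yellow hexagon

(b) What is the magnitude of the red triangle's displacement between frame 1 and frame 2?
1.9

The red triangle moved from (6.9, 1.4) to (5.8, 2.9), a distance of √(1.1² + 1.5²) ≈ 1.9.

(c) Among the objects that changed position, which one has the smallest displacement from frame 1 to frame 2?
the green star

(moved 0.7)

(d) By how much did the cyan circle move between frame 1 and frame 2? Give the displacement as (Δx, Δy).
(0.1, -2.3)

The cyan circle was at (1.3, 3.7) in frame 1 and (1.4, 1.4) in frame 2.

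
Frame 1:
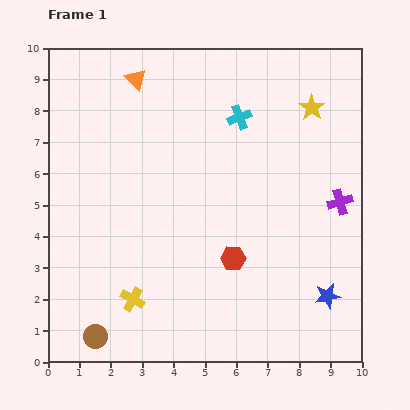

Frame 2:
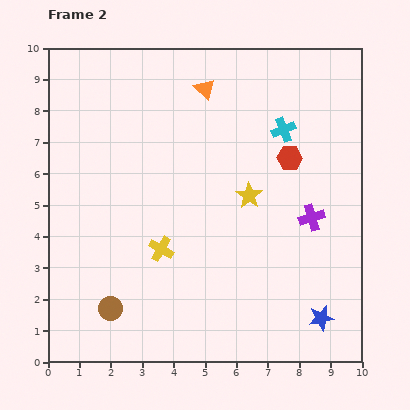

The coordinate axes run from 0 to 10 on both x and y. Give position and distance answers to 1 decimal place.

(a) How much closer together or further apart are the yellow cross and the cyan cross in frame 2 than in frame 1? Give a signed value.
-1.3

Distance in frame 1: 6.7. Distance in frame 2: 5.4.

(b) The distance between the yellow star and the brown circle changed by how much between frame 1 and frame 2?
-4.3

Distance in frame 1: 10.0. Distance in frame 2: 5.7.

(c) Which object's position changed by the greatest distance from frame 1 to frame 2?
the red hexagon

(moved 3.7; next 3.4)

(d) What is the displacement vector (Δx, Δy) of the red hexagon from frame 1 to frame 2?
(1.8, 3.2)

The red hexagon was at (5.9, 3.3) in frame 1 and (7.7, 6.5) in frame 2.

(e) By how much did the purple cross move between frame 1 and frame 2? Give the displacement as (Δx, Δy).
(-0.9, -0.5)

The purple cross was at (9.3, 5.1) in frame 1 and (8.4, 4.6) in frame 2.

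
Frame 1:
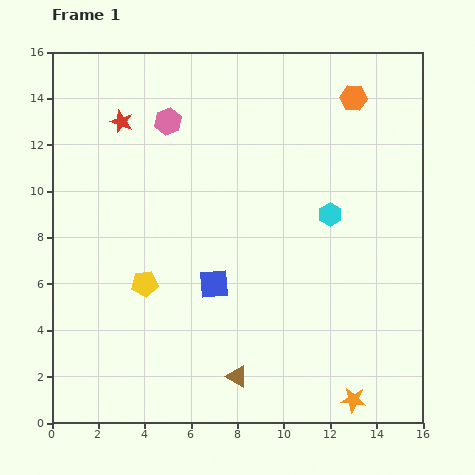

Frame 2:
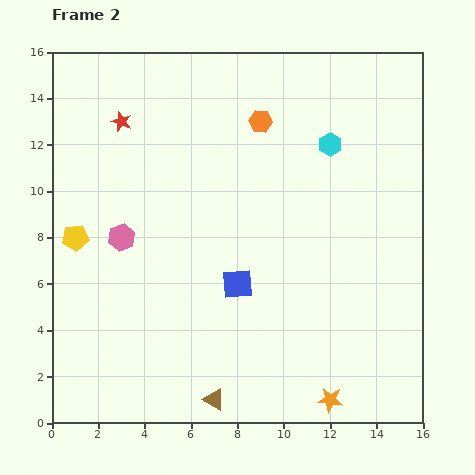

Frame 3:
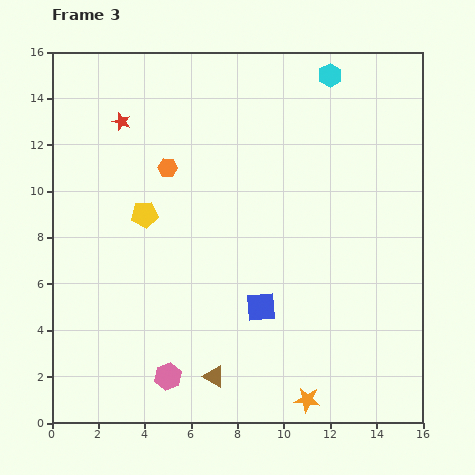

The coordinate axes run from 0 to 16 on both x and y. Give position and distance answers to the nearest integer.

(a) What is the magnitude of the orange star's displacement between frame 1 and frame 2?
1

The orange star moved from (13, 1) to (12, 1), a distance of √(1² + 0²) ≈ 1.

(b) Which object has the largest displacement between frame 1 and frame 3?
the pink hexagon

(moved 11; next 9)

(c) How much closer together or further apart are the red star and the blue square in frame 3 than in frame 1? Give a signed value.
+2

Distance in frame 1: 8. Distance in frame 3: 10.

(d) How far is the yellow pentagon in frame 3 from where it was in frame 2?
3

The yellow pentagon moved from (1, 8) to (4, 9), a distance of √(3² + 1²) ≈ 3.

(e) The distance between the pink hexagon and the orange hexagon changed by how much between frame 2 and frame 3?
+1

Distance in frame 2: 8. Distance in frame 3: 9.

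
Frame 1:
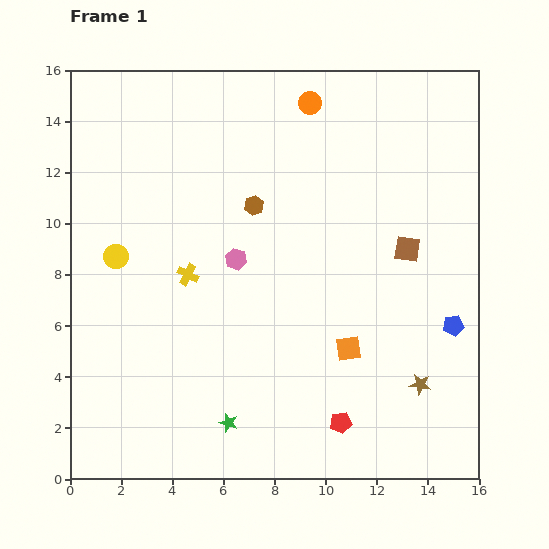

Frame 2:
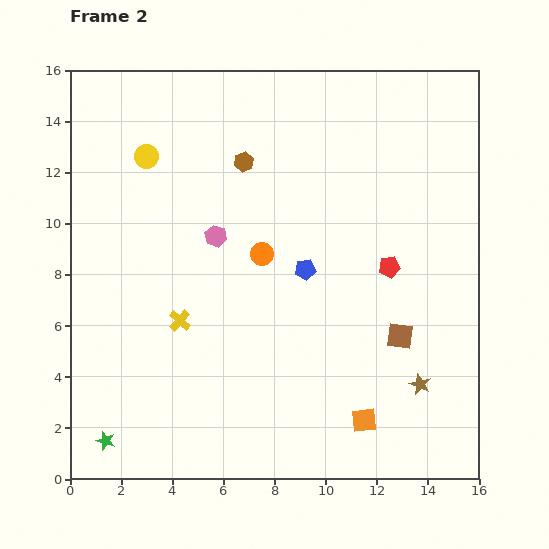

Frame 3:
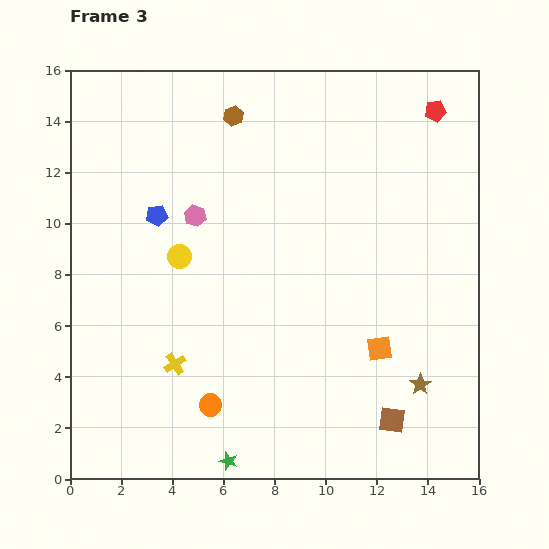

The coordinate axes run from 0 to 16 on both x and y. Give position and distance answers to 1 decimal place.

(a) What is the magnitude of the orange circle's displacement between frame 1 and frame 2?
6.2

The orange circle moved from (9.4, 14.7) to (7.5, 8.8), a distance of √(1.9² + 5.9²) ≈ 6.2.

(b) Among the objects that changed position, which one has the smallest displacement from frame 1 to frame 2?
the pink hexagon

(moved 1.2)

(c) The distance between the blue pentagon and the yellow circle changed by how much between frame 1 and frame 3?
-11.7

Distance in frame 1: 13.5. Distance in frame 3: 1.8.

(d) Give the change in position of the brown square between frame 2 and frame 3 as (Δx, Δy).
(-0.3, -3.3)

The brown square was at (12.9, 5.6) in frame 2 and (12.6, 2.3) in frame 3.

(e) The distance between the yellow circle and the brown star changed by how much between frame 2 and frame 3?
-3.3

Distance in frame 2: 13.9. Distance in frame 3: 10.6.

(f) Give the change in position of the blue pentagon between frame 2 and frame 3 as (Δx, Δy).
(-5.8, 2.1)

The blue pentagon was at (9.2, 8.2) in frame 2 and (3.4, 10.3) in frame 3.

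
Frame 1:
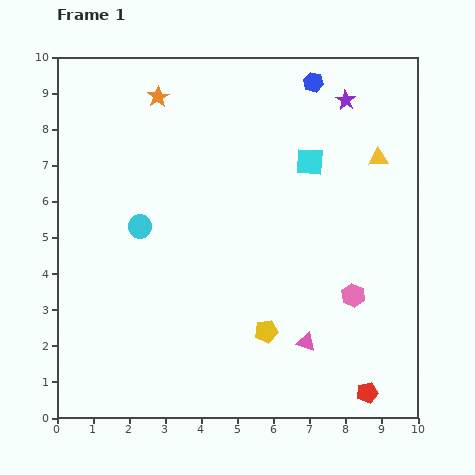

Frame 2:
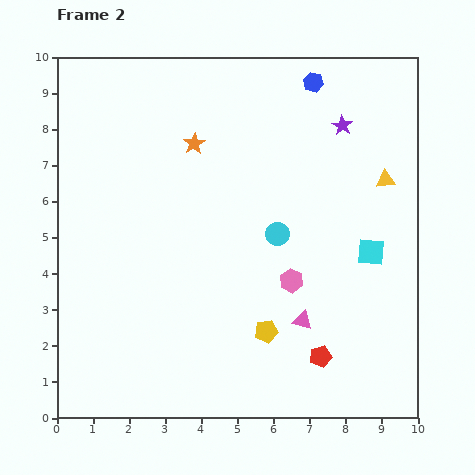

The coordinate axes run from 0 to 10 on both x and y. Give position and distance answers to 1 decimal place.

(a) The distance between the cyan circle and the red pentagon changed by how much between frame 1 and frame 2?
-4.2

Distance in frame 1: 7.8. Distance in frame 2: 3.6.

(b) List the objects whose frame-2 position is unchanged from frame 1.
the yellow pentagon, the blue hexagon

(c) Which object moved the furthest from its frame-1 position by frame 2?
the cyan circle

(moved 3.8; next 3.0)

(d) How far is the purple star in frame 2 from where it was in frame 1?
0.7

The purple star moved from (8.0, 8.8) to (7.9, 8.1), a distance of √(0.1² + 0.7²) ≈ 0.7.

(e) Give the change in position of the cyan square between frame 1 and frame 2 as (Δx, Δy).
(1.7, -2.5)

The cyan square was at (7.0, 7.1) in frame 1 and (8.7, 4.6) in frame 2.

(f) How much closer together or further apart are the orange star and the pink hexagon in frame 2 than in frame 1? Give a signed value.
-3.0

Distance in frame 1: 7.7. Distance in frame 2: 4.7.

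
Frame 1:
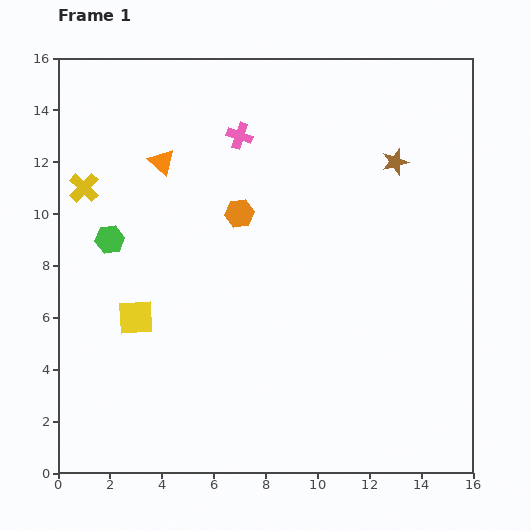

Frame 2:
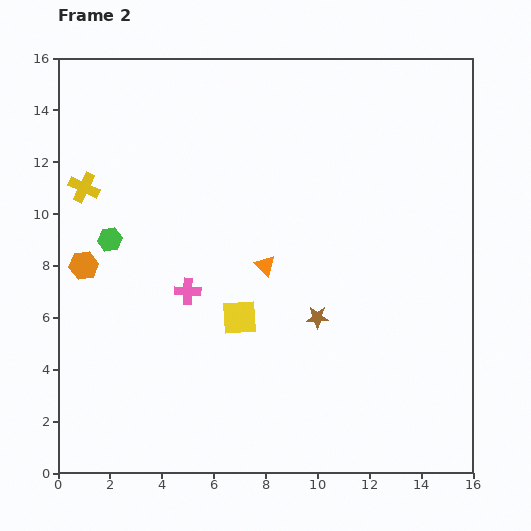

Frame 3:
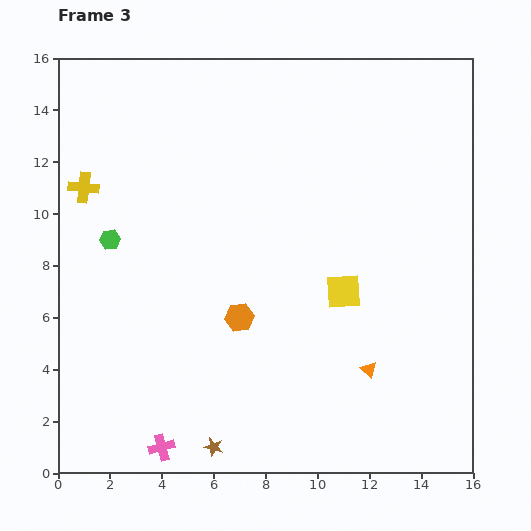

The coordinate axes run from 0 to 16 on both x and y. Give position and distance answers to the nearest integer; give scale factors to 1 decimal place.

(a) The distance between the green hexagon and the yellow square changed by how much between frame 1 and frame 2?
+3

Distance in frame 1: 3. Distance in frame 2: 6.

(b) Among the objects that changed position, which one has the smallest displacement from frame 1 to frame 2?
the yellow square

(moved 4)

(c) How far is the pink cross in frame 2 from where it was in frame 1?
6

The pink cross moved from (7, 13) to (5, 7), a distance of √(2² + 6²) ≈ 6.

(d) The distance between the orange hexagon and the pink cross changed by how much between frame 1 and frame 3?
+3

Distance in frame 1: 3. Distance in frame 3: 6.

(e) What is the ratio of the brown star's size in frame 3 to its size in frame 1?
0.7×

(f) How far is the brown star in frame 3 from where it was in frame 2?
6

The brown star moved from (10, 6) to (6, 1), a distance of √(4² + 5²) ≈ 6.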